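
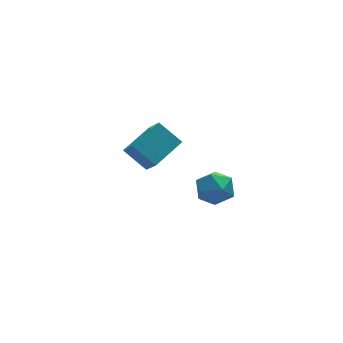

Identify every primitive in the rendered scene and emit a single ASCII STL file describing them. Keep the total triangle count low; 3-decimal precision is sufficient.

solid 
facet normal -0.835 -0.450 -0.317
outer loop
vertex 0.605 0.96 0.285
vertex -0.292 1.926 1.278
vertex 0.465 2.066 -0.917
endloop
endfacet
facet normal 0.543 -0.585 -0.602
outer loop
vertex 2.152 2.974 -0.278
vertex 0.605 0.96 0.285
vertex 0.465 2.066 -0.917
endloop
endfacet
facet normal -0.835 -0.450 -0.317
outer loop
vertex 0.465 2.066 -0.917
vertex -0.292 1.926 1.278
vertex -0.432 3.032 0.075
endloop
endfacet
facet normal -0.085 0.674 -0.734
outer loop
vertex -0.432 3.032 0.075
vertex 2.152 2.974 -0.278
vertex 0.465 2.066 -0.917
endloop
endfacet
facet normal 0.085 -0.675 0.733
outer loop
vertex 0.605 0.96 0.285
vertex 1.395 2.834 1.917
vertex -0.292 1.926 1.278
endloop
endfacet
facet normal 0.543 -0.586 -0.602
outer loop
vertex 2.292 1.868 0.925
vertex 0.605 0.96 0.285
vertex 2.152 2.974 -0.278
endloop
endfacet
facet normal 0.085 -0.674 0.733
outer loop
vertex 2.292 1.868 0.925
vertex 1.395 2.834 1.917
vertex 0.605 0.96 0.285
endloop
endfacet
facet normal -0.543 0.586 0.602
outer loop
vertex -0.292 1.926 1.278
vertex 1.395 2.834 1.917
vertex -0.432 3.032 0.075
endloop
endfacet
facet normal -0.085 0.675 -0.733
outer loop
vertex 1.255 3.94 0.715
vertex 2.152 2.974 -0.278
vertex -0.432 3.032 0.075
endloop
endfacet
facet normal -0.543 0.585 0.602
outer loop
vertex -0.432 3.032 0.075
vertex 1.395 2.834 1.917
vertex 1.255 3.94 0.715
endloop
endfacet
facet normal 0.835 0.450 0.317
outer loop
vertex 1.255 3.94 0.715
vertex 2.292 1.868 0.925
vertex 2.152 2.974 -0.278
endloop
endfacet
facet normal 0.835 0.450 0.317
outer loop
vertex 1.395 2.834 1.917
vertex 2.292 1.868 0.925
vertex 1.255 3.94 0.715
endloop
endfacet
facet normal 0.386 0.369 0.845
outer loop
vertex 2.429 -2.523 2.12
vertex 1.926 -3.275 2.678
vertex 2.906 -3.453 2.308
endloop
endfacet
facet normal 0.825 0.483 0.293
outer loop
vertex 2.429 -2.523 2.12
vertex 2.906 -3.453 2.308
vertex 2.982 -3.001 1.35
endloop
endfacet
facet normal 0.470 0.861 -0.197
outer loop
vertex 2.429 -2.523 2.12
vertex 2.982 -3.001 1.35
vertex 2.05 -2.543 1.128
endloop
endfacet
facet normal -0.188 0.981 0.052
outer loop
vertex 2.429 -2.523 2.12
vertex 2.05 -2.543 1.128
vertex 1.398 -2.712 1.948
endloop
endfacet
facet normal -0.240 0.677 0.696
outer loop
vertex 2.429 -2.523 2.12
vertex 1.398 -2.712 1.948
vertex 1.926 -3.275 2.678
endloop
endfacet
facet normal 0.989 -0.150 0.007
outer loop
vertex 2.982 -3.001 1.35
vertex 2.906 -3.453 2.308
vertex 2.822 -4.048 1.432
endloop
endfacet
facet normal 0.279 -0.335 0.900
outer loop
vertex 2.906 -3.453 2.308
vertex 1.926 -3.275 2.678
vertex 2.17 -4.217 2.252
endloop
endfacet
facet normal -0.735 0.164 0.658
outer loop
vertex 1.926 -3.275 2.678
vertex 1.398 -2.712 1.948
vertex 1.238 -3.759 2.03
endloop
endfacet
facet normal -0.651 0.655 -0.383
outer loop
vertex 1.398 -2.712 1.948
vertex 2.05 -2.543 1.128
vertex 1.314 -3.307 1.072
endloop
endfacet
facet normal 0.414 0.462 -0.784
outer loop
vertex 2.05 -2.543 1.128
vertex 2.982 -3.001 1.35
vertex 2.294 -3.485 0.702
endloop
endfacet
facet normal 0.188 -0.981 -0.052
outer loop
vertex 1.791 -4.237 1.26
vertex 2.822 -4.048 1.432
vertex 2.17 -4.217 2.252
endloop
endfacet
facet normal -0.470 -0.861 0.197
outer loop
vertex 1.791 -4.237 1.26
vertex 2.17 -4.217 2.252
vertex 1.238 -3.759 2.03
endloop
endfacet
facet normal -0.825 -0.483 -0.293
outer loop
vertex 1.791 -4.237 1.26
vertex 1.238 -3.759 2.03
vertex 1.314 -3.307 1.072
endloop
endfacet
facet normal -0.386 -0.369 -0.845
outer loop
vertex 1.791 -4.237 1.26
vertex 1.314 -3.307 1.072
vertex 2.294 -3.485 0.702
endloop
endfacet
facet normal 0.240 -0.677 -0.696
outer loop
vertex 1.791 -4.237 1.26
vertex 2.294 -3.485 0.702
vertex 2.822 -4.048 1.432
endloop
endfacet
facet normal 0.651 -0.655 0.383
outer loop
vertex 2.17 -4.217 2.252
vertex 2.822 -4.048 1.432
vertex 2.906 -3.453 2.308
endloop
endfacet
facet normal -0.414 -0.462 0.784
outer loop
vertex 1.238 -3.759 2.03
vertex 2.17 -4.217 2.252
vertex 1.926 -3.275 2.678
endloop
endfacet
facet normal -0.989 0.150 -0.007
outer loop
vertex 1.314 -3.307 1.072
vertex 1.238 -3.759 2.03
vertex 1.398 -2.712 1.948
endloop
endfacet
facet normal -0.279 0.335 -0.900
outer loop
vertex 2.294 -3.485 0.702
vertex 1.314 -3.307 1.072
vertex 2.05 -2.543 1.128
endloop
endfacet
facet normal 0.735 -0.164 -0.658
outer loop
vertex 2.822 -4.048 1.432
vertex 2.294 -3.485 0.702
vertex 2.982 -3.001 1.35
endloop
endfacet

endsolid


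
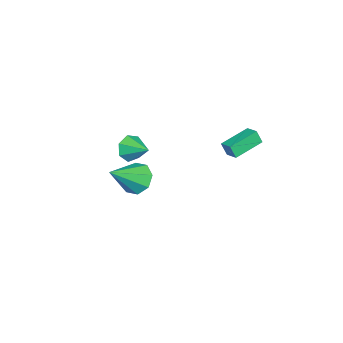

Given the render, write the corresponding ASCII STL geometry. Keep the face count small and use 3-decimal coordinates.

solid 
facet normal -0.671 0.429 -0.605
outer loop
vertex 3.205 -1.756 1.718
vertex 2.748 -1.353 2.511
vertex 3.484 -1.066 1.898
endloop
endfacet
facet normal 0.856 -0.225 -0.465
outer loop
vertex 3.205 -1.756 1.718
vertex 3.484 -1.066 1.898
vertex 4.212 -2.287 3.829
endloop
endfacet
facet normal -0.671 0.428 -0.605
outer loop
vertex 3.484 -1.066 1.898
vertex 2.748 -1.353 2.511
vertex 3.332 -0.544 2.436
endloop
endfacet
facet normal 0.919 0.378 -0.107
outer loop
vertex 3.484 -1.066 1.898
vertex 3.332 -0.544 2.436
vertex 4.212 -2.287 3.829
endloop
endfacet
facet normal -0.672 0.429 -0.604
outer loop
vertex 3.332 -0.544 2.436
vertex 2.748 -1.353 2.511
vertex 2.838 -0.496 3.019
endloop
endfacet
facet normal 0.597 0.663 0.452
outer loop
vertex 3.332 -0.544 2.436
vertex 2.838 -0.496 3.019
vertex 4.212 -2.287 3.829
endloop
endfacet
facet normal -0.672 0.429 -0.604
outer loop
vertex 2.838 -0.496 3.019
vertex 2.748 -1.353 2.511
vertex 2.292 -0.95 3.304
endloop
endfacet
facet normal 0.079 0.460 0.884
outer loop
vertex 2.838 -0.496 3.019
vertex 2.292 -0.95 3.304
vertex 4.212 -2.287 3.829
endloop
endfacet
facet normal -0.672 0.429 -0.604
outer loop
vertex 2.292 -0.95 3.304
vertex 2.748 -1.353 2.511
vertex 2.013 -1.639 3.125
endloop
endfacet
facet normal -0.332 -0.109 0.937
outer loop
vertex 2.292 -0.95 3.304
vertex 2.013 -1.639 3.125
vertex 4.212 -2.287 3.829
endloop
endfacet
facet normal -0.672 0.429 -0.604
outer loop
vertex 2.013 -1.639 3.125
vertex 2.748 -1.353 2.511
vertex 2.164 -2.161 2.586
endloop
endfacet
facet normal -0.395 -0.713 0.579
outer loop
vertex 2.013 -1.639 3.125
vertex 2.164 -2.161 2.586
vertex 4.212 -2.287 3.829
endloop
endfacet
facet normal -0.671 0.429 -0.604
outer loop
vertex 2.164 -2.161 2.586
vertex 2.748 -1.353 2.511
vertex 2.658 -2.209 2.003
endloop
endfacet
facet normal -0.073 -0.997 0.020
outer loop
vertex 2.164 -2.161 2.586
vertex 2.658 -2.209 2.003
vertex 4.212 -2.287 3.829
endloop
endfacet
facet normal -0.671 0.429 -0.605
outer loop
vertex 2.658 -2.209 2.003
vertex 2.748 -1.353 2.511
vertex 3.205 -1.756 1.718
endloop
endfacet
facet normal 0.444 -0.796 -0.412
outer loop
vertex 2.658 -2.209 2.003
vertex 3.205 -1.756 1.718
vertex 4.212 -2.287 3.829
endloop
endfacet
facet normal -0.790 0.561 0.248
outer loop
vertex -2.082 3.058 3.962
vertex -1.573 3.669 4.2
vertex -2.1 3.376 3.185
endloop
endfacet
facet normal -0.614 -0.736 -0.287
outer loop
vertex -0.687 2.371 2.74
vertex -2.082 3.058 3.962
vertex -2.1 3.376 3.185
endloop
endfacet
facet normal -0.789 0.562 0.248
outer loop
vertex -2.1 3.376 3.185
vertex -1.573 3.669 4.2
vertex -1.591 3.987 3.422
endloop
endfacet
facet normal -0.023 0.378 -0.926
outer loop
vertex -1.591 3.987 3.422
vertex -0.687 2.371 2.74
vertex -2.1 3.376 3.185
endloop
endfacet
facet normal 0.022 -0.379 0.925
outer loop
vertex -2.082 3.058 3.962
vertex -0.16 2.664 3.755
vertex -1.573 3.669 4.2
endloop
endfacet
facet normal -0.613 -0.736 -0.287
outer loop
vertex -0.669 2.053 3.518
vertex -2.082 3.058 3.962
vertex -0.687 2.371 2.74
endloop
endfacet
facet normal 0.022 -0.378 0.926
outer loop
vertex -0.669 2.053 3.518
vertex -0.16 2.664 3.755
vertex -2.082 3.058 3.962
endloop
endfacet
facet normal 0.614 0.736 0.287
outer loop
vertex -1.573 3.669 4.2
vertex -0.16 2.664 3.755
vertex -1.591 3.987 3.422
endloop
endfacet
facet normal -0.022 0.378 -0.925
outer loop
vertex -0.178 2.982 2.978
vertex -0.687 2.371 2.74
vertex -1.591 3.987 3.422
endloop
endfacet
facet normal 0.613 0.736 0.287
outer loop
vertex -1.591 3.987 3.422
vertex -0.16 2.664 3.755
vertex -0.178 2.982 2.978
endloop
endfacet
facet normal 0.790 -0.561 -0.248
outer loop
vertex -0.178 2.982 2.978
vertex -0.669 2.053 3.518
vertex -0.687 2.371 2.74
endloop
endfacet
facet normal 0.789 -0.561 -0.248
outer loop
vertex -0.16 2.664 3.755
vertex -0.669 2.053 3.518
vertex -0.178 2.982 2.978
endloop
endfacet
facet normal -0.426 -0.831 -0.357
outer loop
vertex -3.104 -3.784 -0.845
vertex -3.647 -3.819 -0.116
vertex -3.792 -3.403 -0.912
endloop
endfacet
facet normal 0.418 0.642 -0.643
outer loop
vertex -3.104 -3.784 -0.845
vertex -3.792 -3.403 -0.912
vertex -3.013 -2.581 0.416
endloop
endfacet
facet normal -0.426 -0.831 -0.357
outer loop
vertex -3.792 -3.403 -0.912
vertex -3.647 -3.819 -0.116
vertex -4.371 -3.335 -0.38
endloop
endfacet
facet normal -0.259 0.882 -0.394
outer loop
vertex -3.792 -3.403 -0.912
vertex -4.371 -3.335 -0.38
vertex -3.013 -2.581 0.416
endloop
endfacet
facet normal -0.425 -0.831 -0.358
outer loop
vertex -4.371 -3.335 -0.38
vertex -3.647 -3.819 -0.116
vertex -4.405 -3.632 0.351
endloop
endfacet
facet normal -0.587 0.759 0.281
outer loop
vertex -4.371 -3.335 -0.38
vertex -4.405 -3.632 0.351
vertex -3.013 -2.581 0.416
endloop
endfacet
facet normal -0.426 -0.831 -0.358
outer loop
vertex -4.405 -3.632 0.351
vertex -3.647 -3.819 -0.116
vertex -3.869 -4.07 0.73
endloop
endfacet
facet normal -0.318 0.367 0.874
outer loop
vertex -4.405 -3.632 0.351
vertex -3.869 -4.07 0.73
vertex -3.013 -2.581 0.416
endloop
endfacet
facet normal -0.425 -0.831 -0.358
outer loop
vertex -3.869 -4.07 0.73
vertex -3.647 -3.819 -0.116
vertex -3.165 -4.319 0.472
endloop
endfacet
facet normal 0.344 0.000 0.939
outer loop
vertex -3.869 -4.07 0.73
vertex -3.165 -4.319 0.472
vertex -3.013 -2.581 0.416
endloop
endfacet
facet normal -0.426 -0.831 -0.357
outer loop
vertex -3.165 -4.319 0.472
vertex -3.647 -3.819 -0.116
vertex -2.825 -4.192 -0.229
endloop
endfacet
facet normal 0.902 -0.065 0.426
outer loop
vertex -3.165 -4.319 0.472
vertex -2.825 -4.192 -0.229
vertex -3.013 -2.581 0.416
endloop
endfacet
facet normal -0.426 -0.831 -0.357
outer loop
vertex -2.825 -4.192 -0.229
vertex -3.647 -3.819 -0.116
vertex -3.104 -3.784 -0.845
endloop
endfacet
facet normal 0.935 0.220 -0.278
outer loop
vertex -2.825 -4.192 -0.229
vertex -3.104 -3.784 -0.845
vertex -3.013 -2.581 0.416
endloop
endfacet

endsolid


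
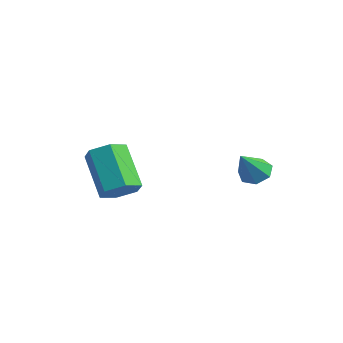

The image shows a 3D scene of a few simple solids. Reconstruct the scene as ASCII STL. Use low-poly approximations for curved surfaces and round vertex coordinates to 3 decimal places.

solid 
facet normal -0.267 0.621 -0.737
outer loop
vertex 3.624 4.571 -3.179
vertex 3.321 4.126 -3.444
vertex 3.124 4.522 -3.039
endloop
endfacet
facet normal 0.190 0.490 0.851
outer loop
vertex 3.624 4.571 -3.179
vertex 3.124 4.522 -3.039
vertex 3.679 3.294 -2.456
endloop
endfacet
facet normal -0.267 0.621 -0.737
outer loop
vertex 3.124 4.522 -3.039
vertex 3.321 4.126 -3.444
vertex 2.773 4.175 -3.204
endloop
endfacet
facet normal -0.538 0.150 0.829
outer loop
vertex 3.124 4.522 -3.039
vertex 2.773 4.175 -3.204
vertex 3.679 3.294 -2.456
endloop
endfacet
facet normal -0.267 0.621 -0.737
outer loop
vertex 2.773 4.175 -3.204
vertex 3.321 4.126 -3.444
vertex 2.835 3.791 -3.55
endloop
endfacet
facet normal -0.787 -0.478 0.390
outer loop
vertex 2.773 4.175 -3.204
vertex 2.835 3.791 -3.55
vertex 3.679 3.294 -2.456
endloop
endfacet
facet normal -0.267 0.621 -0.737
outer loop
vertex 2.835 3.791 -3.55
vertex 3.321 4.126 -3.444
vertex 3.263 3.659 -3.816
endloop
endfacet
facet normal -0.367 -0.920 -0.135
outer loop
vertex 2.835 3.791 -3.55
vertex 3.263 3.659 -3.816
vertex 3.679 3.294 -2.456
endloop
endfacet
facet normal -0.267 0.621 -0.737
outer loop
vertex 3.263 3.659 -3.816
vertex 3.321 4.126 -3.444
vertex 3.734 3.878 -3.802
endloop
endfacet
facet normal 0.403 -0.845 -0.350
outer loop
vertex 3.263 3.659 -3.816
vertex 3.734 3.878 -3.802
vertex 3.679 3.294 -2.456
endloop
endfacet
facet normal -0.266 0.621 -0.737
outer loop
vertex 3.734 3.878 -3.802
vertex 3.321 4.126 -3.444
vertex 3.895 4.284 -3.518
endloop
endfacet
facet normal 0.946 -0.309 -0.095
outer loop
vertex 3.734 3.878 -3.802
vertex 3.895 4.284 -3.518
vertex 3.679 3.294 -2.456
endloop
endfacet
facet normal -0.266 0.620 -0.738
outer loop
vertex 3.895 4.284 -3.518
vertex 3.321 4.126 -3.444
vertex 3.624 4.571 -3.179
endloop
endfacet
facet normal 0.852 0.285 0.439
outer loop
vertex 3.895 4.284 -3.518
vertex 3.624 4.571 -3.179
vertex 3.679 3.294 -2.456
endloop
endfacet
facet normal 0.666 -0.080 -0.741
outer loop
vertex 2.407 0.476 -3.574
vertex 2.033 -0.073 -3.851
vertex 1.887 0.602 -4.055
endloop
endfacet
facet normal 0.184 0.981 0.058
outer loop
vertex 2.407 0.476 -3.574
vertex 1.887 0.602 -4.055
vertex 1.202 0.622 -2.232
endloop
endfacet
facet normal 0.184 0.981 0.058
outer loop
vertex 1.202 0.622 -2.232
vertex 1.887 0.602 -4.055
vertex 0.681 0.748 -2.713
endloop
endfacet
facet normal -0.666 0.080 0.742
outer loop
vertex 1.202 0.622 -2.232
vertex 0.681 0.748 -2.713
vertex 0.827 0.073 -2.509
endloop
endfacet
facet normal 0.666 -0.080 -0.742
outer loop
vertex 1.887 0.602 -4.055
vertex 2.033 -0.073 -3.851
vertex 1.512 0.053 -4.332
endloop
endfacet
facet normal -0.534 0.642 -0.550
outer loop
vertex 1.887 0.602 -4.055
vertex 1.512 0.053 -4.332
vertex 0.681 0.748 -2.713
endloop
endfacet
facet normal -0.535 0.642 -0.550
outer loop
vertex 0.681 0.748 -2.713
vertex 1.512 0.053 -4.332
vertex 0.307 0.199 -2.99
endloop
endfacet
facet normal -0.666 0.080 0.741
outer loop
vertex 0.681 0.748 -2.713
vertex 0.307 0.199 -2.99
vertex 0.827 0.073 -2.509
endloop
endfacet
facet normal 0.666 -0.080 -0.742
outer loop
vertex 1.512 0.053 -4.332
vertex 2.033 -0.073 -3.851
vertex 1.658 -0.622 -4.128
endloop
endfacet
facet normal -0.718 -0.339 -0.608
outer loop
vertex 1.512 0.053 -4.332
vertex 1.658 -0.622 -4.128
vertex 0.307 0.199 -2.99
endloop
endfacet
facet normal -0.718 -0.339 -0.608
outer loop
vertex 0.307 0.199 -2.99
vertex 1.658 -0.622 -4.128
vertex 0.453 -0.476 -2.786
endloop
endfacet
facet normal -0.666 0.080 0.741
outer loop
vertex 0.307 0.199 -2.99
vertex 0.453 -0.476 -2.786
vertex 0.827 0.073 -2.509
endloop
endfacet
facet normal 0.666 -0.080 -0.742
outer loop
vertex 1.658 -0.622 -4.128
vertex 2.033 -0.073 -3.851
vertex 2.179 -0.748 -3.647
endloop
endfacet
facet normal -0.184 -0.981 -0.058
outer loop
vertex 1.658 -0.622 -4.128
vertex 2.179 -0.748 -3.647
vertex 0.453 -0.476 -2.786
endloop
endfacet
facet normal -0.184 -0.981 -0.058
outer loop
vertex 0.453 -0.476 -2.786
vertex 2.179 -0.748 -3.647
vertex 0.973 -0.602 -2.305
endloop
endfacet
facet normal -0.666 0.080 0.741
outer loop
vertex 0.453 -0.476 -2.786
vertex 0.973 -0.602 -2.305
vertex 0.827 0.073 -2.509
endloop
endfacet
facet normal 0.666 -0.080 -0.741
outer loop
vertex 2.179 -0.748 -3.647
vertex 2.033 -0.073 -3.851
vertex 2.553 -0.199 -3.37
endloop
endfacet
facet normal 0.534 -0.642 0.550
outer loop
vertex 2.179 -0.748 -3.647
vertex 2.553 -0.199 -3.37
vertex 0.973 -0.602 -2.305
endloop
endfacet
facet normal 0.534 -0.642 0.550
outer loop
vertex 0.973 -0.602 -2.305
vertex 2.553 -0.199 -3.37
vertex 1.348 -0.053 -2.028
endloop
endfacet
facet normal -0.666 0.080 0.742
outer loop
vertex 0.973 -0.602 -2.305
vertex 1.348 -0.053 -2.028
vertex 0.827 0.073 -2.509
endloop
endfacet
facet normal 0.666 -0.080 -0.741
outer loop
vertex 2.553 -0.199 -3.37
vertex 2.033 -0.073 -3.851
vertex 2.407 0.476 -3.574
endloop
endfacet
facet normal 0.718 0.339 0.608
outer loop
vertex 2.553 -0.199 -3.37
vertex 2.407 0.476 -3.574
vertex 1.348 -0.053 -2.028
endloop
endfacet
facet normal 0.718 0.339 0.608
outer loop
vertex 1.348 -0.053 -2.028
vertex 2.407 0.476 -3.574
vertex 1.202 0.622 -2.232
endloop
endfacet
facet normal -0.666 0.080 0.742
outer loop
vertex 1.348 -0.053 -2.028
vertex 1.202 0.622 -2.232
vertex 0.827 0.073 -2.509
endloop
endfacet

endsolid


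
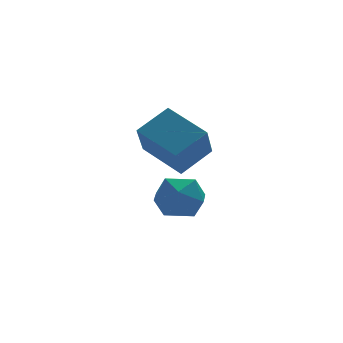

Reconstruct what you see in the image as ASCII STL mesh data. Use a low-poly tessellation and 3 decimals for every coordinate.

solid 
facet normal 0.103 0.989 -0.103
outer loop
vertex 2.175 4.538 -4.572
vertex 1.263 4.695 -3.971
vertex 2.248 4.644 -3.476
endloop
endfacet
facet normal 0.738 0.665 -0.113
outer loop
vertex 2.175 4.538 -4.572
vertex 2.248 4.644 -3.476
vertex 2.854 3.883 -3.998
endloop
endfacet
facet normal 0.735 0.193 -0.650
outer loop
vertex 2.175 4.538 -4.572
vertex 2.854 3.883 -3.998
vertex 2.242 3.463 -4.815
endloop
endfacet
facet normal 0.099 0.225 -0.969
outer loop
vertex 2.175 4.538 -4.572
vertex 2.242 3.463 -4.815
vertex 1.259 3.964 -4.799
endloop
endfacet
facet normal -0.293 0.717 -0.632
outer loop
vertex 2.175 4.538 -4.572
vertex 1.259 3.964 -4.799
vertex 1.263 4.695 -3.971
endloop
endfacet
facet normal 0.812 0.306 0.497
outer loop
vertex 2.854 3.883 -3.998
vertex 2.248 4.644 -3.476
vertex 2.361 3.636 -3.041
endloop
endfacet
facet normal -0.216 0.829 0.515
outer loop
vertex 2.248 4.644 -3.476
vertex 1.263 4.695 -3.971
vertex 1.378 4.137 -3.025
endloop
endfacet
facet normal -0.856 0.390 -0.340
outer loop
vertex 1.263 4.695 -3.971
vertex 1.259 3.964 -4.799
vertex 0.766 3.717 -3.842
endloop
endfacet
facet normal -0.222 -0.407 -0.886
outer loop
vertex 1.259 3.964 -4.799
vertex 2.242 3.463 -4.815
vertex 1.372 2.956 -4.364
endloop
endfacet
facet normal 0.808 -0.459 -0.369
outer loop
vertex 2.242 3.463 -4.815
vertex 2.854 3.883 -3.998
vertex 2.357 2.905 -3.869
endloop
endfacet
facet normal -0.099 -0.225 0.969
outer loop
vertex 1.445 3.062 -3.268
vertex 2.361 3.636 -3.041
vertex 1.378 4.137 -3.025
endloop
endfacet
facet normal -0.735 -0.193 0.650
outer loop
vertex 1.445 3.062 -3.268
vertex 1.378 4.137 -3.025
vertex 0.766 3.717 -3.842
endloop
endfacet
facet normal -0.738 -0.665 0.113
outer loop
vertex 1.445 3.062 -3.268
vertex 0.766 3.717 -3.842
vertex 1.372 2.956 -4.364
endloop
endfacet
facet normal -0.103 -0.989 0.103
outer loop
vertex 1.445 3.062 -3.268
vertex 1.372 2.956 -4.364
vertex 2.357 2.905 -3.869
endloop
endfacet
facet normal 0.293 -0.717 0.632
outer loop
vertex 1.445 3.062 -3.268
vertex 2.357 2.905 -3.869
vertex 2.361 3.636 -3.041
endloop
endfacet
facet normal 0.222 0.407 0.886
outer loop
vertex 1.378 4.137 -3.025
vertex 2.361 3.636 -3.041
vertex 2.248 4.644 -3.476
endloop
endfacet
facet normal -0.808 0.459 0.369
outer loop
vertex 0.766 3.717 -3.842
vertex 1.378 4.137 -3.025
vertex 1.263 4.695 -3.971
endloop
endfacet
facet normal -0.812 -0.306 -0.497
outer loop
vertex 1.372 2.956 -4.364
vertex 0.766 3.717 -3.842
vertex 1.259 3.964 -4.799
endloop
endfacet
facet normal 0.216 -0.829 -0.515
outer loop
vertex 2.357 2.905 -3.869
vertex 1.372 2.956 -4.364
vertex 2.242 3.463 -4.815
endloop
endfacet
facet normal 0.856 -0.390 0.340
outer loop
vertex 2.361 3.636 -3.041
vertex 2.357 2.905 -3.869
vertex 2.854 3.883 -3.998
endloop
endfacet
facet normal -0.347 -0.530 0.774
outer loop
vertex 0.896 2.689 1.089
vertex -0.401 2.4 0.31
vertex 1.684 1.109 0.361
endloop
endfacet
facet normal 0.842 0.187 0.506
outer loop
vertex 2.281 2.02 -0.97
vertex 0.896 2.689 1.089
vertex 1.684 1.109 0.361
endloop
endfacet
facet normal -0.347 -0.530 0.774
outer loop
vertex 1.684 1.109 0.361
vertex -0.401 2.4 0.31
vertex 0.388 0.82 -0.418
endloop
endfacet
facet normal 0.413 -0.827 -0.381
outer loop
vertex 0.388 0.82 -0.418
vertex 2.281 2.02 -0.97
vertex 1.684 1.109 0.361
endloop
endfacet
facet normal -0.413 0.827 0.381
outer loop
vertex 0.896 2.689 1.089
vertex 0.196 3.311 -1.021
vertex -0.401 2.4 0.31
endloop
endfacet
facet normal 0.842 0.188 0.506
outer loop
vertex 1.492 3.6 -0.242
vertex 0.896 2.689 1.089
vertex 2.281 2.02 -0.97
endloop
endfacet
facet normal -0.413 0.827 0.381
outer loop
vertex 1.492 3.6 -0.242
vertex 0.196 3.311 -1.021
vertex 0.896 2.689 1.089
endloop
endfacet
facet normal -0.842 -0.187 -0.506
outer loop
vertex -0.401 2.4 0.31
vertex 0.196 3.311 -1.021
vertex 0.388 0.82 -0.418
endloop
endfacet
facet normal 0.413 -0.827 -0.381
outer loop
vertex 0.984 1.731 -1.749
vertex 2.281 2.02 -0.97
vertex 0.388 0.82 -0.418
endloop
endfacet
facet normal -0.842 -0.187 -0.505
outer loop
vertex 0.388 0.82 -0.418
vertex 0.196 3.311 -1.021
vertex 0.984 1.731 -1.749
endloop
endfacet
facet normal 0.347 0.530 -0.774
outer loop
vertex 0.984 1.731 -1.749
vertex 1.492 3.6 -0.242
vertex 2.281 2.02 -0.97
endloop
endfacet
facet normal 0.347 0.530 -0.774
outer loop
vertex 0.196 3.311 -1.021
vertex 1.492 3.6 -0.242
vertex 0.984 1.731 -1.749
endloop
endfacet

endsolid


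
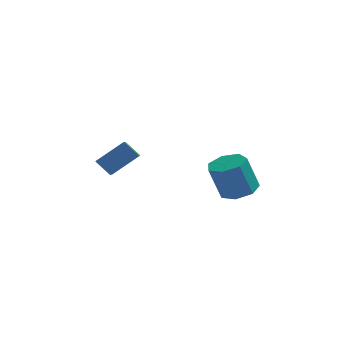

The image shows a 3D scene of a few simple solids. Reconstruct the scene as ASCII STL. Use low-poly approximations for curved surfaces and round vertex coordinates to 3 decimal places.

solid 
facet normal 0.316 0.046 -0.948
outer loop
vertex 4.641 -0.207 -1.485
vertex 4.037 -1.081 -1.729
vertex 3.757 -0.028 -1.771
endloop
endfacet
facet normal 0.165 0.981 0.103
outer loop
vertex 4.641 -0.207 -1.485
vertex 3.757 -0.028 -1.771
vertex 3.967 -0.305 0.533
endloop
endfacet
facet normal 0.164 0.981 0.103
outer loop
vertex 3.967 -0.305 0.533
vertex 3.757 -0.028 -1.771
vertex 3.084 -0.127 0.247
endloop
endfacet
facet normal -0.316 -0.046 0.948
outer loop
vertex 3.967 -0.305 0.533
vertex 3.084 -0.127 0.247
vertex 3.363 -1.179 0.289
endloop
endfacet
facet normal 0.317 0.046 -0.947
outer loop
vertex 3.757 -0.028 -1.771
vertex 4.037 -1.081 -1.729
vertex 3.084 -0.642 -2.026
endloop
endfacet
facet normal -0.628 0.759 -0.172
outer loop
vertex 3.757 -0.028 -1.771
vertex 3.084 -0.642 -2.026
vertex 3.084 -0.127 0.247
endloop
endfacet
facet normal -0.627 0.760 -0.172
outer loop
vertex 3.084 -0.127 0.247
vertex 3.084 -0.642 -2.026
vertex 2.411 -0.74 -0.007
endloop
endfacet
facet normal -0.316 -0.046 0.948
outer loop
vertex 3.084 -0.127 0.247
vertex 2.411 -0.74 -0.007
vertex 3.363 -1.179 0.289
endloop
endfacet
facet normal 0.316 0.046 -0.948
outer loop
vertex 3.084 -0.642 -2.026
vertex 4.037 -1.081 -1.729
vertex 3.128 -1.586 -2.057
endloop
endfacet
facet normal -0.948 -0.034 -0.318
outer loop
vertex 3.084 -0.642 -2.026
vertex 3.128 -1.586 -2.057
vertex 2.411 -0.74 -0.007
endloop
endfacet
facet normal -0.948 -0.033 -0.318
outer loop
vertex 2.411 -0.74 -0.007
vertex 3.128 -1.586 -2.057
vertex 2.455 -1.685 -0.039
endloop
endfacet
facet normal -0.316 -0.047 0.948
outer loop
vertex 2.411 -0.74 -0.007
vertex 2.455 -1.685 -0.039
vertex 3.363 -1.179 0.289
endloop
endfacet
facet normal 0.316 0.046 -0.948
outer loop
vertex 3.128 -1.586 -2.057
vertex 4.037 -1.081 -1.729
vertex 3.857 -2.15 -1.841
endloop
endfacet
facet normal -0.554 -0.802 -0.224
outer loop
vertex 3.128 -1.586 -2.057
vertex 3.857 -2.15 -1.841
vertex 2.455 -1.685 -0.039
endloop
endfacet
facet normal -0.554 -0.802 -0.224
outer loop
vertex 2.455 -1.685 -0.039
vertex 3.857 -2.15 -1.841
vertex 3.183 -2.248 0.177
endloop
endfacet
facet normal -0.317 -0.046 0.947
outer loop
vertex 2.455 -1.685 -0.039
vertex 3.183 -2.248 0.177
vertex 3.363 -1.179 0.289
endloop
endfacet
facet normal 0.316 0.046 -0.948
outer loop
vertex 3.857 -2.15 -1.841
vertex 4.037 -1.081 -1.729
vertex 4.721 -1.908 -1.541
endloop
endfacet
facet normal 0.257 -0.966 0.039
outer loop
vertex 3.857 -2.15 -1.841
vertex 4.721 -1.908 -1.541
vertex 3.183 -2.248 0.177
endloop
endfacet
facet normal 0.256 -0.966 0.038
outer loop
vertex 3.183 -2.248 0.177
vertex 4.721 -1.908 -1.541
vertex 4.047 -2.007 0.477
endloop
endfacet
facet normal -0.316 -0.046 0.948
outer loop
vertex 3.183 -2.248 0.177
vertex 4.047 -2.007 0.477
vertex 3.363 -1.179 0.289
endloop
endfacet
facet normal 0.316 0.046 -0.948
outer loop
vertex 4.721 -1.908 -1.541
vertex 4.037 -1.081 -1.729
vertex 5.07 -1.044 -1.383
endloop
endfacet
facet normal 0.874 -0.403 0.272
outer loop
vertex 4.721 -1.908 -1.541
vertex 5.07 -1.044 -1.383
vertex 4.047 -2.007 0.477
endloop
endfacet
facet normal 0.874 -0.403 0.272
outer loop
vertex 4.047 -2.007 0.477
vertex 5.07 -1.044 -1.383
vertex 4.396 -1.142 0.636
endloop
endfacet
facet normal -0.317 -0.046 0.947
outer loop
vertex 4.047 -2.007 0.477
vertex 4.396 -1.142 0.636
vertex 3.363 -1.179 0.289
endloop
endfacet
facet normal 0.316 0.046 -0.948
outer loop
vertex 5.07 -1.044 -1.383
vertex 4.037 -1.081 -1.729
vertex 4.641 -0.207 -1.485
endloop
endfacet
facet normal 0.833 0.464 0.301
outer loop
vertex 5.07 -1.044 -1.383
vertex 4.641 -0.207 -1.485
vertex 4.396 -1.142 0.636
endloop
endfacet
facet normal 0.833 0.464 0.301
outer loop
vertex 4.396 -1.142 0.636
vertex 4.641 -0.207 -1.485
vertex 3.967 -0.305 0.533
endloop
endfacet
facet normal -0.317 -0.046 0.947
outer loop
vertex 4.396 -1.142 0.636
vertex 3.967 -0.305 0.533
vertex 3.363 -1.179 0.289
endloop
endfacet
facet normal -0.673 0.326 0.665
outer loop
vertex -2.26 3.142 -0.443
vertex -2.279 4.499 -1.127
vertex -3.755 2.515 -1.649
endloop
endfacet
facet normal 0.012 -0.893 0.450
outer loop
vertex -2.941 2.121 -2.453
vertex -2.26 3.142 -0.443
vertex -3.755 2.515 -1.649
endloop
endfacet
facet normal -0.673 0.326 0.665
outer loop
vertex -3.755 2.515 -1.649
vertex -2.279 4.499 -1.127
vertex -3.773 3.872 -2.332
endloop
endfacet
facet normal -0.740 -0.310 -0.597
outer loop
vertex -3.773 3.872 -2.332
vertex -2.941 2.121 -2.453
vertex -3.755 2.515 -1.649
endloop
endfacet
facet normal 0.740 0.311 0.597
outer loop
vertex -2.26 3.142 -0.443
vertex -1.465 4.105 -1.931
vertex -2.279 4.499 -1.127
endloop
endfacet
facet normal 0.012 -0.893 0.450
outer loop
vertex -1.447 2.748 -1.248
vertex -2.26 3.142 -0.443
vertex -2.941 2.121 -2.453
endloop
endfacet
facet normal 0.741 0.310 0.596
outer loop
vertex -1.447 2.748 -1.248
vertex -1.465 4.105 -1.931
vertex -2.26 3.142 -0.443
endloop
endfacet
facet normal -0.012 0.893 -0.450
outer loop
vertex -2.279 4.499 -1.127
vertex -1.465 4.105 -1.931
vertex -3.773 3.872 -2.332
endloop
endfacet
facet normal -0.741 -0.311 -0.596
outer loop
vertex -2.96 3.478 -3.137
vertex -2.941 2.121 -2.453
vertex -3.773 3.872 -2.332
endloop
endfacet
facet normal -0.012 0.893 -0.449
outer loop
vertex -3.773 3.872 -2.332
vertex -1.465 4.105 -1.931
vertex -2.96 3.478 -3.137
endloop
endfacet
facet normal 0.673 -0.326 -0.665
outer loop
vertex -2.96 3.478 -3.137
vertex -1.447 2.748 -1.248
vertex -2.941 2.121 -2.453
endloop
endfacet
facet normal 0.673 -0.326 -0.665
outer loop
vertex -1.465 4.105 -1.931
vertex -1.447 2.748 -1.248
vertex -2.96 3.478 -3.137
endloop
endfacet

endsolid


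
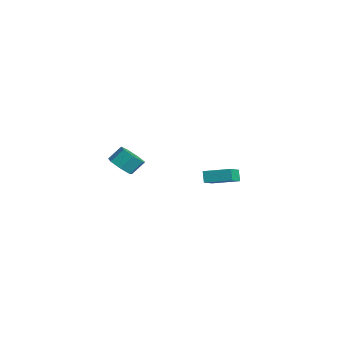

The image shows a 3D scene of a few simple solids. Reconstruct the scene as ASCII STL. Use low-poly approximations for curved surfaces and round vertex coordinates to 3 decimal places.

solid 
facet normal -0.031 -0.683 -0.730
outer loop
vertex 2.713 -3.91 1.811
vertex 1.902 -4.192 2.11
vertex 2.087 -3.546 1.497
endloop
endfacet
facet normal 0.608 0.566 -0.556
outer loop
vertex 2.713 -3.91 1.811
vertex 2.087 -3.546 1.497
vertex 2.75 -3.125 2.651
endloop
endfacet
facet normal 0.608 0.567 -0.556
outer loop
vertex 2.75 -3.125 2.651
vertex 2.087 -3.546 1.497
vertex 2.123 -2.761 2.337
endloop
endfacet
facet normal 0.031 0.683 0.730
outer loop
vertex 2.75 -3.125 2.651
vertex 2.123 -2.761 2.337
vertex 1.938 -3.408 2.95
endloop
endfacet
facet normal -0.032 -0.683 -0.730
outer loop
vertex 2.087 -3.546 1.497
vertex 1.902 -4.192 2.11
vertex 1.321 -3.668 1.645
endloop
endfacet
facet normal -0.241 0.714 -0.657
outer loop
vertex 2.087 -3.546 1.497
vertex 1.321 -3.668 1.645
vertex 2.123 -2.761 2.337
endloop
endfacet
facet normal -0.241 0.714 -0.657
outer loop
vertex 2.123 -2.761 2.337
vertex 1.321 -3.668 1.645
vertex 1.357 -2.883 2.485
endloop
endfacet
facet normal 0.032 0.683 0.730
outer loop
vertex 2.123 -2.761 2.337
vertex 1.357 -2.883 2.485
vertex 1.938 -3.408 2.95
endloop
endfacet
facet normal -0.031 -0.682 -0.730
outer loop
vertex 1.321 -3.668 1.645
vertex 1.902 -4.192 2.11
vertex 0.992 -4.186 2.143
endloop
endfacet
facet normal -0.909 0.324 -0.264
outer loop
vertex 1.321 -3.668 1.645
vertex 0.992 -4.186 2.143
vertex 1.357 -2.883 2.485
endloop
endfacet
facet normal -0.909 0.324 -0.262
outer loop
vertex 1.357 -2.883 2.485
vertex 0.992 -4.186 2.143
vertex 1.029 -3.401 2.983
endloop
endfacet
facet normal 0.032 0.682 0.730
outer loop
vertex 1.357 -2.883 2.485
vertex 1.029 -3.401 2.983
vertex 1.938 -3.408 2.95
endloop
endfacet
facet normal -0.031 -0.683 -0.730
outer loop
vertex 0.992 -4.186 2.143
vertex 1.902 -4.192 2.11
vertex 1.349 -4.708 2.616
endloop
endfacet
facet normal -0.891 -0.311 0.330
outer loop
vertex 0.992 -4.186 2.143
vertex 1.349 -4.708 2.616
vertex 1.029 -3.401 2.983
endloop
endfacet
facet normal -0.892 -0.311 0.329
outer loop
vertex 1.029 -3.401 2.983
vertex 1.349 -4.708 2.616
vertex 1.385 -3.923 3.456
endloop
endfacet
facet normal 0.032 0.683 0.730
outer loop
vertex 1.029 -3.401 2.983
vertex 1.385 -3.923 3.456
vertex 1.938 -3.408 2.95
endloop
endfacet
facet normal -0.031 -0.682 -0.730
outer loop
vertex 1.349 -4.708 2.616
vertex 1.902 -4.192 2.11
vertex 2.121 -4.842 2.708
endloop
endfacet
facet normal -0.204 -0.711 0.673
outer loop
vertex 1.349 -4.708 2.616
vertex 2.121 -4.842 2.708
vertex 1.385 -3.923 3.456
endloop
endfacet
facet normal -0.203 -0.711 0.673
outer loop
vertex 1.385 -3.923 3.456
vertex 2.121 -4.842 2.708
vertex 2.158 -4.057 3.548
endloop
endfacet
facet normal 0.032 0.683 0.730
outer loop
vertex 1.385 -3.923 3.456
vertex 2.158 -4.057 3.548
vertex 1.938 -3.408 2.95
endloop
endfacet
facet normal -0.032 -0.682 -0.730
outer loop
vertex 2.121 -4.842 2.708
vertex 1.902 -4.192 2.11
vertex 2.729 -4.487 2.35
endloop
endfacet
facet normal 0.638 -0.577 0.511
outer loop
vertex 2.121 -4.842 2.708
vertex 2.729 -4.487 2.35
vertex 2.158 -4.057 3.548
endloop
endfacet
facet normal 0.639 -0.575 0.511
outer loop
vertex 2.158 -4.057 3.548
vertex 2.729 -4.487 2.35
vertex 2.765 -3.702 3.189
endloop
endfacet
facet normal 0.032 0.683 0.730
outer loop
vertex 2.158 -4.057 3.548
vertex 2.765 -3.702 3.189
vertex 1.938 -3.408 2.95
endloop
endfacet
facet normal -0.032 -0.683 -0.730
outer loop
vertex 2.729 -4.487 2.35
vertex 1.902 -4.192 2.11
vertex 2.713 -3.91 1.811
endloop
endfacet
facet normal 0.999 -0.007 -0.037
outer loop
vertex 2.729 -4.487 2.35
vertex 2.713 -3.91 1.811
vertex 2.765 -3.702 3.189
endloop
endfacet
facet normal 0.999 -0.008 -0.036
outer loop
vertex 2.765 -3.702 3.189
vertex 2.713 -3.91 1.811
vertex 2.75 -3.125 2.651
endloop
endfacet
facet normal 0.031 0.682 0.731
outer loop
vertex 2.765 -3.702 3.189
vertex 2.75 -3.125 2.651
vertex 1.938 -3.408 2.95
endloop
endfacet
facet normal -0.573 -0.792 -0.211
outer loop
vertex -2.145 2.629 -1.013
vertex -3.328 3.679 -1.738
vertex -1.738 2.544 -1.801
endloop
endfacet
facet normal 0.680 -0.604 0.416
outer loop
vertex -0.712 3.961 -1.422
vertex -2.145 2.629 -1.013
vertex -1.738 2.544 -1.801
endloop
endfacet
facet normal -0.573 -0.792 -0.211
outer loop
vertex -1.738 2.544 -1.801
vertex -3.328 3.679 -1.738
vertex -2.921 3.594 -2.525
endloop
endfacet
facet normal 0.457 -0.095 -0.884
outer loop
vertex -2.921 3.594 -2.525
vertex -0.712 3.961 -1.422
vertex -1.738 2.544 -1.801
endloop
endfacet
facet normal -0.458 0.095 0.884
outer loop
vertex -2.145 2.629 -1.013
vertex -2.302 5.096 -1.359
vertex -3.328 3.679 -1.738
endloop
endfacet
facet normal 0.680 -0.603 0.417
outer loop
vertex -1.119 4.046 -0.635
vertex -2.145 2.629 -1.013
vertex -0.712 3.961 -1.422
endloop
endfacet
facet normal -0.457 0.095 0.884
outer loop
vertex -1.119 4.046 -0.635
vertex -2.302 5.096 -1.359
vertex -2.145 2.629 -1.013
endloop
endfacet
facet normal -0.680 0.604 -0.417
outer loop
vertex -3.328 3.679 -1.738
vertex -2.302 5.096 -1.359
vertex -2.921 3.594 -2.525
endloop
endfacet
facet normal 0.457 -0.095 -0.884
outer loop
vertex -1.895 5.011 -2.147
vertex -0.712 3.961 -1.422
vertex -2.921 3.594 -2.525
endloop
endfacet
facet normal -0.680 0.603 -0.416
outer loop
vertex -2.921 3.594 -2.525
vertex -2.302 5.096 -1.359
vertex -1.895 5.011 -2.147
endloop
endfacet
facet normal 0.573 0.792 0.211
outer loop
vertex -1.895 5.011 -2.147
vertex -1.119 4.046 -0.635
vertex -0.712 3.961 -1.422
endloop
endfacet
facet normal 0.574 0.792 0.211
outer loop
vertex -2.302 5.096 -1.359
vertex -1.119 4.046 -0.635
vertex -1.895 5.011 -2.147
endloop
endfacet

endsolid


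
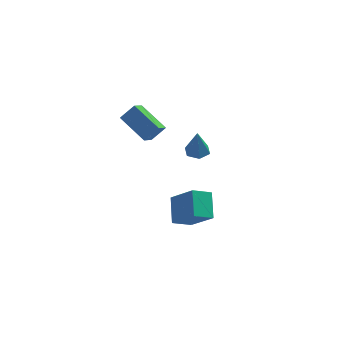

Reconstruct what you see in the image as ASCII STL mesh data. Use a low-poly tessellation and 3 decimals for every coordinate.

solid 
facet normal 0.005 -0.005 -1.000
outer loop
vertex 1.07 4.02 -3.123
vertex 0.346 3.635 -3.125
vertex 0.374 4.454 -3.129
endloop
endfacet
facet normal 0.489 0.789 0.371
outer loop
vertex 1.07 4.02 -3.123
vertex 0.374 4.454 -3.129
vertex 0.334 3.645 -1.355
endloop
endfacet
facet normal 0.007 -0.005 -1.000
outer loop
vertex 0.374 4.454 -3.129
vertex 0.346 3.635 -3.125
vertex -0.35 4.069 -3.132
endloop
endfacet
facet normal -0.438 0.821 0.365
outer loop
vertex 0.374 4.454 -3.129
vertex -0.35 4.069 -3.132
vertex 0.334 3.645 -1.355
endloop
endfacet
facet normal 0.006 -0.006 -1.000
outer loop
vertex -0.35 4.069 -3.132
vertex 0.346 3.635 -3.125
vertex -0.378 3.25 -3.127
endloop
endfacet
facet normal -0.930 0.034 0.366
outer loop
vertex -0.35 4.069 -3.132
vertex -0.378 3.25 -3.127
vertex 0.334 3.645 -1.355
endloop
endfacet
facet normal 0.005 -0.005 -1.000
outer loop
vertex -0.378 3.25 -3.127
vertex 0.346 3.635 -3.125
vertex 0.317 2.816 -3.121
endloop
endfacet
facet normal -0.494 -0.785 0.373
outer loop
vertex -0.378 3.25 -3.127
vertex 0.317 2.816 -3.121
vertex 0.334 3.645 -1.355
endloop
endfacet
facet normal 0.007 -0.005 -1.000
outer loop
vertex 0.317 2.816 -3.121
vertex 0.346 3.635 -3.125
vertex 1.041 3.201 -3.118
endloop
endfacet
facet normal 0.433 -0.817 0.380
outer loop
vertex 0.317 2.816 -3.121
vertex 1.041 3.201 -3.118
vertex 0.334 3.645 -1.355
endloop
endfacet
facet normal 0.006 -0.006 -1.000
outer loop
vertex 1.041 3.201 -3.118
vertex 0.346 3.635 -3.125
vertex 1.07 4.02 -3.123
endloop
endfacet
facet normal 0.925 -0.030 0.379
outer loop
vertex 1.041 3.201 -3.118
vertex 1.07 4.02 -3.123
vertex 0.334 3.645 -1.355
endloop
endfacet
facet normal -0.545 0.735 0.403
outer loop
vertex -4.483 2.953 1.619
vertex -3.576 3.188 2.416
vertex -3.892 3.915 0.663
endloop
endfacet
facet normal -0.737 -0.191 -0.648
outer loop
vertex -2.704 2.312 -0.216
vertex -4.483 2.953 1.619
vertex -3.892 3.915 0.663
endloop
endfacet
facet normal -0.545 0.735 0.403
outer loop
vertex -3.892 3.915 0.663
vertex -3.576 3.188 2.416
vertex -2.985 4.15 1.46
endloop
endfacet
facet normal 0.399 0.650 -0.646
outer loop
vertex -2.985 4.15 1.46
vertex -2.704 2.312 -0.216
vertex -3.892 3.915 0.663
endloop
endfacet
facet normal -0.399 -0.650 0.646
outer loop
vertex -4.483 2.953 1.619
vertex -2.388 1.585 1.537
vertex -3.576 3.188 2.416
endloop
endfacet
facet normal -0.737 -0.191 -0.648
outer loop
vertex -3.295 1.35 0.74
vertex -4.483 2.953 1.619
vertex -2.704 2.312 -0.216
endloop
endfacet
facet normal -0.399 -0.650 0.646
outer loop
vertex -3.295 1.35 0.74
vertex -2.388 1.585 1.537
vertex -4.483 2.953 1.619
endloop
endfacet
facet normal 0.737 0.191 0.648
outer loop
vertex -3.576 3.188 2.416
vertex -2.388 1.585 1.537
vertex -2.985 4.15 1.46
endloop
endfacet
facet normal 0.399 0.650 -0.646
outer loop
vertex -1.797 2.547 0.581
vertex -2.704 2.312 -0.216
vertex -2.985 4.15 1.46
endloop
endfacet
facet normal 0.737 0.191 0.648
outer loop
vertex -2.985 4.15 1.46
vertex -2.388 1.585 1.537
vertex -1.797 2.547 0.581
endloop
endfacet
facet normal 0.545 -0.735 -0.403
outer loop
vertex -1.797 2.547 0.581
vertex -3.295 1.35 0.74
vertex -2.704 2.312 -0.216
endloop
endfacet
facet normal 0.545 -0.735 -0.403
outer loop
vertex -2.388 1.585 1.537
vertex -3.295 1.35 0.74
vertex -1.797 2.547 0.581
endloop
endfacet
facet normal -0.495 0.480 -0.724
outer loop
vertex -2.436 -2.82 -0.837
vertex -1.272 -2.592 -1.482
vertex -2.623 -4.326 -1.708
endloop
endfacet
facet normal -0.862 -0.169 0.478
outer loop
vertex -1.548 -5.368 -0.138
vertex -2.436 -2.82 -0.837
vertex -2.623 -4.326 -1.708
endloop
endfacet
facet normal -0.496 0.480 -0.724
outer loop
vertex -2.623 -4.326 -1.708
vertex -1.272 -2.592 -1.482
vertex -1.46 -4.098 -2.353
endloop
endfacet
facet normal -0.107 -0.861 -0.498
outer loop
vertex -1.46 -4.098 -2.353
vertex -1.548 -5.368 -0.138
vertex -2.623 -4.326 -1.708
endloop
endfacet
facet normal 0.107 0.861 0.498
outer loop
vertex -2.436 -2.82 -0.837
vertex -0.197 -3.634 0.088
vertex -1.272 -2.592 -1.482
endloop
endfacet
facet normal -0.862 -0.169 0.478
outer loop
vertex -1.36 -3.862 0.733
vertex -2.436 -2.82 -0.837
vertex -1.548 -5.368 -0.138
endloop
endfacet
facet normal 0.107 0.861 0.498
outer loop
vertex -1.36 -3.862 0.733
vertex -0.197 -3.634 0.088
vertex -2.436 -2.82 -0.837
endloop
endfacet
facet normal 0.862 0.169 -0.478
outer loop
vertex -1.272 -2.592 -1.482
vertex -0.197 -3.634 0.088
vertex -1.46 -4.098 -2.353
endloop
endfacet
facet normal -0.107 -0.861 -0.498
outer loop
vertex -0.384 -5.14 -0.783
vertex -1.548 -5.368 -0.138
vertex -1.46 -4.098 -2.353
endloop
endfacet
facet normal 0.862 0.170 -0.478
outer loop
vertex -1.46 -4.098 -2.353
vertex -0.197 -3.634 0.088
vertex -0.384 -5.14 -0.783
endloop
endfacet
facet normal 0.495 -0.480 0.724
outer loop
vertex -0.384 -5.14 -0.783
vertex -1.36 -3.862 0.733
vertex -1.548 -5.368 -0.138
endloop
endfacet
facet normal 0.496 -0.480 0.724
outer loop
vertex -0.197 -3.634 0.088
vertex -1.36 -3.862 0.733
vertex -0.384 -5.14 -0.783
endloop
endfacet

endsolid


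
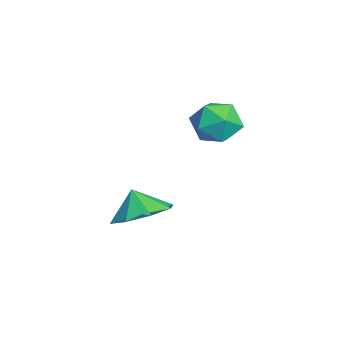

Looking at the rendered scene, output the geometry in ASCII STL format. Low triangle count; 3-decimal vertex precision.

solid 
facet normal -0.990 0.136 -0.036
outer loop
vertex 0.849 2.835 3.381
vertex 0.75 2.014 2.992
vertex 0.728 2.094 3.903
endloop
endfacet
facet normal -0.706 0.481 0.520
outer loop
vertex 0.849 2.835 3.381
vertex 0.728 2.094 3.903
vertex 1.34 2.729 4.146
endloop
endfacet
facet normal -0.218 0.938 0.270
outer loop
vertex 0.849 2.835 3.381
vertex 1.34 2.729 4.146
vertex 1.74 3.041 3.385
endloop
endfacet
facet normal -0.200 0.875 -0.440
outer loop
vertex 0.849 2.835 3.381
vertex 1.74 3.041 3.385
vertex 1.375 2.599 2.672
endloop
endfacet
facet normal -0.678 0.380 -0.629
outer loop
vertex 0.849 2.835 3.381
vertex 1.375 2.599 2.672
vertex 0.75 2.014 2.992
endloop
endfacet
facet normal -0.369 0.001 0.929
outer loop
vertex 1.34 2.729 4.146
vertex 0.728 2.094 3.903
vertex 1.545 1.841 4.228
endloop
endfacet
facet normal -0.831 -0.556 0.029
outer loop
vertex 0.728 2.094 3.903
vertex 0.75 2.014 2.992
vertex 1.18 1.399 3.515
endloop
endfacet
facet normal -0.326 -0.161 -0.932
outer loop
vertex 0.75 2.014 2.992
vertex 1.375 2.599 2.672
vertex 1.58 1.711 2.754
endloop
endfacet
facet normal 0.447 0.640 -0.625
outer loop
vertex 1.375 2.599 2.672
vertex 1.74 3.041 3.385
vertex 2.192 2.346 2.997
endloop
endfacet
facet normal 0.421 0.740 0.525
outer loop
vertex 1.74 3.041 3.385
vertex 1.34 2.729 4.146
vertex 2.17 2.426 3.908
endloop
endfacet
facet normal 0.200 -0.875 0.440
outer loop
vertex 2.071 1.605 3.519
vertex 1.545 1.841 4.228
vertex 1.18 1.399 3.515
endloop
endfacet
facet normal 0.218 -0.938 -0.270
outer loop
vertex 2.071 1.605 3.519
vertex 1.18 1.399 3.515
vertex 1.58 1.711 2.754
endloop
endfacet
facet normal 0.706 -0.481 -0.520
outer loop
vertex 2.071 1.605 3.519
vertex 1.58 1.711 2.754
vertex 2.192 2.346 2.997
endloop
endfacet
facet normal 0.990 -0.136 0.036
outer loop
vertex 2.071 1.605 3.519
vertex 2.192 2.346 2.997
vertex 2.17 2.426 3.908
endloop
endfacet
facet normal 0.678 -0.380 0.629
outer loop
vertex 2.071 1.605 3.519
vertex 2.17 2.426 3.908
vertex 1.545 1.841 4.228
endloop
endfacet
facet normal -0.447 -0.640 0.625
outer loop
vertex 1.18 1.399 3.515
vertex 1.545 1.841 4.228
vertex 0.728 2.094 3.903
endloop
endfacet
facet normal -0.421 -0.740 -0.525
outer loop
vertex 1.58 1.711 2.754
vertex 1.18 1.399 3.515
vertex 0.75 2.014 2.992
endloop
endfacet
facet normal 0.369 -0.001 -0.929
outer loop
vertex 2.192 2.346 2.997
vertex 1.58 1.711 2.754
vertex 1.375 2.599 2.672
endloop
endfacet
facet normal 0.831 0.556 -0.029
outer loop
vertex 2.17 2.426 3.908
vertex 2.192 2.346 2.997
vertex 1.74 3.041 3.385
endloop
endfacet
facet normal 0.326 0.161 0.932
outer loop
vertex 1.545 1.841 4.228
vertex 2.17 2.426 3.908
vertex 1.34 2.729 4.146
endloop
endfacet
facet normal 0.407 0.288 -0.867
outer loop
vertex 2.656 0.141 0.09
vertex 1.737 -0.103 -0.422
vertex 2.133 0.78 0.057
endloop
endfacet
facet normal 0.187 0.202 0.961
outer loop
vertex 2.656 0.141 0.09
vertex 2.133 0.78 0.057
vertex 1.323 -0.397 0.462
endloop
endfacet
facet normal 0.407 0.288 -0.867
outer loop
vertex 2.133 0.78 0.057
vertex 1.737 -0.103 -0.422
vertex 1.378 0.902 -0.257
endloop
endfacet
facet normal -0.271 0.475 0.837
outer loop
vertex 2.133 0.78 0.057
vertex 1.378 0.902 -0.257
vertex 1.323 -0.397 0.462
endloop
endfacet
facet normal 0.406 0.287 -0.867
outer loop
vertex 1.378 0.902 -0.257
vertex 1.737 -0.103 -0.422
vertex 0.833 0.435 -0.667
endloop
endfacet
facet normal -0.736 0.351 0.578
outer loop
vertex 1.378 0.902 -0.257
vertex 0.833 0.435 -0.667
vertex 1.323 -0.397 0.462
endloop
endfacet
facet normal 0.407 0.288 -0.867
outer loop
vertex 0.833 0.435 -0.667
vertex 1.737 -0.103 -0.422
vertex 0.818 -0.347 -0.934
endloop
endfacet
facet normal -0.937 -0.097 0.336
outer loop
vertex 0.833 0.435 -0.667
vertex 0.818 -0.347 -0.934
vertex 1.323 -0.397 0.462
endloop
endfacet
facet normal 0.406 0.288 -0.867
outer loop
vertex 0.818 -0.347 -0.934
vertex 1.737 -0.103 -0.422
vertex 1.342 -0.986 -0.901
endloop
endfacet
facet normal -0.755 -0.606 0.251
outer loop
vertex 0.818 -0.347 -0.934
vertex 1.342 -0.986 -0.901
vertex 1.323 -0.397 0.462
endloop
endfacet
facet normal 0.406 0.289 -0.867
outer loop
vertex 1.342 -0.986 -0.901
vertex 1.737 -0.103 -0.422
vertex 2.097 -1.108 -0.588
endloop
endfacet
facet normal -0.297 -0.878 0.375
outer loop
vertex 1.342 -0.986 -0.901
vertex 2.097 -1.108 -0.588
vertex 1.323 -0.397 0.462
endloop
endfacet
facet normal 0.407 0.289 -0.867
outer loop
vertex 2.097 -1.108 -0.588
vertex 1.737 -0.103 -0.422
vertex 2.641 -0.641 -0.177
endloop
endfacet
facet normal 0.168 -0.754 0.635
outer loop
vertex 2.097 -1.108 -0.588
vertex 2.641 -0.641 -0.177
vertex 1.323 -0.397 0.462
endloop
endfacet
facet normal 0.407 0.288 -0.867
outer loop
vertex 2.641 -0.641 -0.177
vertex 1.737 -0.103 -0.422
vertex 2.656 0.141 0.09
endloop
endfacet
facet normal 0.369 -0.307 0.878
outer loop
vertex 2.641 -0.641 -0.177
vertex 2.656 0.141 0.09
vertex 1.323 -0.397 0.462
endloop
endfacet

endsolid


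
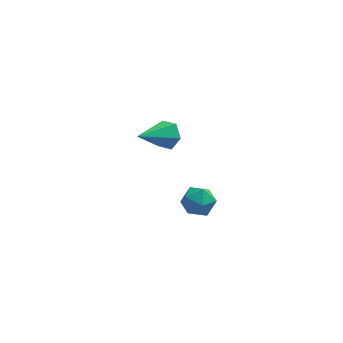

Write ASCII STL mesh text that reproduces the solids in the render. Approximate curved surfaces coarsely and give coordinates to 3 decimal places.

solid 
facet normal -0.679 0.731 -0.060
outer loop
vertex -0.412 -1.198 1.609
vertex -0.951 -1.684 1.785
vertex -0.595 -1.309 2.324
endloop
endfacet
facet normal -0.044 0.989 0.142
outer loop
vertex -0.412 -1.198 1.609
vertex -0.595 -1.309 2.324
vertex 0.122 -1.249 2.128
endloop
endfacet
facet normal 0.432 0.825 -0.363
outer loop
vertex -0.412 -1.198 1.609
vertex 0.122 -1.249 2.128
vertex 0.21 -1.586 1.467
endloop
endfacet
facet normal 0.090 0.467 -0.880
outer loop
vertex -0.412 -1.198 1.609
vertex 0.21 -1.586 1.467
vertex -0.454 -1.855 1.256
endloop
endfacet
facet normal -0.595 0.410 -0.691
outer loop
vertex -0.412 -1.198 1.609
vertex -0.454 -1.855 1.256
vertex -0.951 -1.684 1.785
endloop
endfacet
facet normal 0.148 0.654 0.742
outer loop
vertex 0.122 -1.249 2.128
vertex -0.595 -1.309 2.324
vertex -0.086 -1.765 2.624
endloop
endfacet
facet normal -0.878 0.239 0.414
outer loop
vertex -0.595 -1.309 2.324
vertex -0.951 -1.684 1.785
vertex -0.75 -2.034 2.413
endloop
endfacet
facet normal -0.743 -0.283 -0.606
outer loop
vertex -0.951 -1.684 1.785
vertex -0.454 -1.855 1.256
vertex -0.662 -2.371 1.752
endloop
endfacet
facet normal 0.366 -0.190 -0.911
outer loop
vertex -0.454 -1.855 1.256
vertex 0.21 -1.586 1.467
vertex 0.055 -2.311 1.556
endloop
endfacet
facet normal 0.918 0.390 -0.077
outer loop
vertex 0.21 -1.586 1.467
vertex 0.122 -1.249 2.128
vertex 0.411 -1.936 2.095
endloop
endfacet
facet normal -0.090 -0.467 0.880
outer loop
vertex -0.128 -2.422 2.271
vertex -0.086 -1.765 2.624
vertex -0.75 -2.034 2.413
endloop
endfacet
facet normal -0.432 -0.825 0.363
outer loop
vertex -0.128 -2.422 2.271
vertex -0.75 -2.034 2.413
vertex -0.662 -2.371 1.752
endloop
endfacet
facet normal 0.044 -0.989 -0.142
outer loop
vertex -0.128 -2.422 2.271
vertex -0.662 -2.371 1.752
vertex 0.055 -2.311 1.556
endloop
endfacet
facet normal 0.679 -0.731 0.060
outer loop
vertex -0.128 -2.422 2.271
vertex 0.055 -2.311 1.556
vertex 0.411 -1.936 2.095
endloop
endfacet
facet normal 0.595 -0.410 0.691
outer loop
vertex -0.128 -2.422 2.271
vertex 0.411 -1.936 2.095
vertex -0.086 -1.765 2.624
endloop
endfacet
facet normal -0.366 0.190 0.911
outer loop
vertex -0.75 -2.034 2.413
vertex -0.086 -1.765 2.624
vertex -0.595 -1.309 2.324
endloop
endfacet
facet normal -0.918 -0.390 0.077
outer loop
vertex -0.662 -2.371 1.752
vertex -0.75 -2.034 2.413
vertex -0.951 -1.684 1.785
endloop
endfacet
facet normal -0.148 -0.654 -0.742
outer loop
vertex 0.055 -2.311 1.556
vertex -0.662 -2.371 1.752
vertex -0.454 -1.855 1.256
endloop
endfacet
facet normal 0.878 -0.239 -0.414
outer loop
vertex 0.411 -1.936 2.095
vertex 0.055 -2.311 1.556
vertex 0.21 -1.586 1.467
endloop
endfacet
facet normal 0.743 0.283 0.606
outer loop
vertex -0.086 -1.765 2.624
vertex 0.411 -1.936 2.095
vertex 0.122 -1.249 2.128
endloop
endfacet
facet normal 0.642 0.599 -0.479
outer loop
vertex -1.202 3.651 1.722
vertex -1.56 3.543 1.107
vertex -1.745 4.087 1.54
endloop
endfacet
facet normal -0.078 0.299 0.951
outer loop
vertex -1.202 3.651 1.722
vertex -1.745 4.087 1.54
vertex -2.72 2.457 1.973
endloop
endfacet
facet normal 0.641 0.600 -0.479
outer loop
vertex -1.745 4.087 1.54
vertex -1.56 3.543 1.107
vertex -2.104 3.979 0.925
endloop
endfacet
facet normal -0.761 0.548 0.348
outer loop
vertex -1.745 4.087 1.54
vertex -2.104 3.979 0.925
vertex -2.72 2.457 1.973
endloop
endfacet
facet normal 0.641 0.600 -0.479
outer loop
vertex -2.104 3.979 0.925
vertex -1.56 3.543 1.107
vertex -1.919 3.435 0.492
endloop
endfacet
facet normal -0.893 0.053 -0.448
outer loop
vertex -2.104 3.979 0.925
vertex -1.919 3.435 0.492
vertex -2.72 2.457 1.973
endloop
endfacet
facet normal 0.640 0.600 -0.479
outer loop
vertex -1.919 3.435 0.492
vertex -1.56 3.543 1.107
vertex -1.375 2.999 0.673
endloop
endfacet
facet normal -0.340 -0.690 -0.639
outer loop
vertex -1.919 3.435 0.492
vertex -1.375 2.999 0.673
vertex -2.72 2.457 1.973
endloop
endfacet
facet normal 0.640 0.600 -0.479
outer loop
vertex -1.375 2.999 0.673
vertex -1.56 3.543 1.107
vertex -1.016 3.107 1.288
endloop
endfacet
facet normal 0.344 -0.938 -0.036
outer loop
vertex -1.375 2.999 0.673
vertex -1.016 3.107 1.288
vertex -2.72 2.457 1.973
endloop
endfacet
facet normal 0.641 0.601 -0.478
outer loop
vertex -1.016 3.107 1.288
vertex -1.56 3.543 1.107
vertex -1.202 3.651 1.722
endloop
endfacet
facet normal 0.475 -0.444 0.760
outer loop
vertex -1.016 3.107 1.288
vertex -1.202 3.651 1.722
vertex -2.72 2.457 1.973
endloop
endfacet

endsolid


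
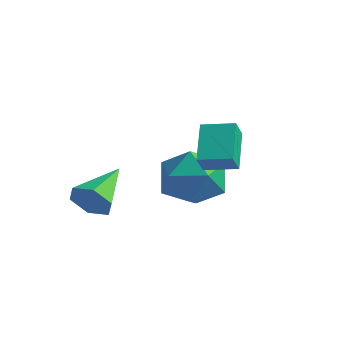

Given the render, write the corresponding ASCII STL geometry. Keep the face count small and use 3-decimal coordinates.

solid 
facet normal -0.955 0.230 0.190
outer loop
vertex -1.303 0.31 -3.253
vertex -1.286 -0.424 -2.279
vertex -0.98 0.751 -2.163
endloop
endfacet
facet normal -0.620 0.774 -0.130
outer loop
vertex -1.303 0.31 -3.253
vertex -0.98 0.751 -2.163
vertex -0.361 1.079 -3.162
endloop
endfacet
facet normal -0.369 0.541 -0.756
outer loop
vertex -1.303 0.31 -3.253
vertex -0.361 1.079 -3.162
vertex -0.286 0.107 -3.895
endloop
endfacet
facet normal -0.549 -0.146 -0.823
outer loop
vertex -1.303 0.31 -3.253
vertex -0.286 0.107 -3.895
vertex -0.858 -0.821 -3.349
endloop
endfacet
facet normal -0.910 -0.338 -0.239
outer loop
vertex -1.303 0.31 -3.253
vertex -0.858 -0.821 -3.349
vertex -1.286 -0.424 -2.279
endloop
endfacet
facet normal -0.062 0.959 0.276
outer loop
vertex -0.361 1.079 -3.162
vertex -0.98 0.751 -2.163
vertex 0.238 0.821 -2.131
endloop
endfacet
facet normal -0.604 0.079 0.793
outer loop
vertex -0.98 0.751 -2.163
vertex -1.286 -0.424 -2.279
vertex -0.334 -0.107 -1.585
endloop
endfacet
facet normal -0.532 -0.841 0.099
outer loop
vertex -1.286 -0.424 -2.279
vertex -0.858 -0.821 -3.349
vertex -0.259 -1.079 -2.318
endloop
endfacet
facet normal 0.053 -0.530 -0.846
outer loop
vertex -0.858 -0.821 -3.349
vertex -0.286 0.107 -3.895
vertex 0.36 -0.751 -3.317
endloop
endfacet
facet normal 0.343 0.582 -0.737
outer loop
vertex -0.286 0.107 -3.895
vertex -0.361 1.079 -3.162
vertex 0.666 0.424 -3.201
endloop
endfacet
facet normal 0.549 0.146 0.823
outer loop
vertex 0.683 -0.31 -2.227
vertex 0.238 0.821 -2.131
vertex -0.334 -0.107 -1.585
endloop
endfacet
facet normal 0.369 -0.541 0.756
outer loop
vertex 0.683 -0.31 -2.227
vertex -0.334 -0.107 -1.585
vertex -0.259 -1.079 -2.318
endloop
endfacet
facet normal 0.620 -0.774 0.130
outer loop
vertex 0.683 -0.31 -2.227
vertex -0.259 -1.079 -2.318
vertex 0.36 -0.751 -3.317
endloop
endfacet
facet normal 0.955 -0.230 -0.190
outer loop
vertex 0.683 -0.31 -2.227
vertex 0.36 -0.751 -3.317
vertex 0.666 0.424 -3.201
endloop
endfacet
facet normal 0.910 0.338 0.239
outer loop
vertex 0.683 -0.31 -2.227
vertex 0.666 0.424 -3.201
vertex 0.238 0.821 -2.131
endloop
endfacet
facet normal -0.053 0.530 0.846
outer loop
vertex -0.334 -0.107 -1.585
vertex 0.238 0.821 -2.131
vertex -0.98 0.751 -2.163
endloop
endfacet
facet normal -0.343 -0.582 0.737
outer loop
vertex -0.259 -1.079 -2.318
vertex -0.334 -0.107 -1.585
vertex -1.286 -0.424 -2.279
endloop
endfacet
facet normal 0.062 -0.959 -0.276
outer loop
vertex 0.36 -0.751 -3.317
vertex -0.259 -1.079 -2.318
vertex -0.858 -0.821 -3.349
endloop
endfacet
facet normal 0.604 -0.079 -0.793
outer loop
vertex 0.666 0.424 -3.201
vertex 0.36 -0.751 -3.317
vertex -0.286 0.107 -3.895
endloop
endfacet
facet normal 0.532 0.841 -0.099
outer loop
vertex 0.238 0.821 -2.131
vertex 0.666 0.424 -3.201
vertex -0.361 1.079 -3.162
endloop
endfacet
facet normal 0.284 -0.878 -0.385
outer loop
vertex -1.234 -3.242 -2.554
vertex -1.587 -3.062 -3.226
vertex -0.839 -2.869 -3.114
endloop
endfacet
facet normal 0.667 0.310 0.677
outer loop
vertex -1.234 -3.242 -2.554
vertex -0.839 -2.869 -3.114
vertex -2.113 -1.438 -2.514
endloop
endfacet
facet normal 0.284 -0.878 -0.385
outer loop
vertex -0.839 -2.869 -3.114
vertex -1.587 -3.062 -3.226
vertex -1.192 -2.689 -3.786
endloop
endfacet
facet normal 0.696 0.695 -0.180
outer loop
vertex -0.839 -2.869 -3.114
vertex -1.192 -2.689 -3.786
vertex -2.113 -1.438 -2.514
endloop
endfacet
facet normal 0.284 -0.878 -0.385
outer loop
vertex -1.192 -2.689 -3.786
vertex -1.587 -3.062 -3.226
vertex -1.94 -2.882 -3.898
endloop
endfacet
facet normal -0.069 0.686 -0.724
outer loop
vertex -1.192 -2.689 -3.786
vertex -1.94 -2.882 -3.898
vertex -2.113 -1.438 -2.514
endloop
endfacet
facet normal 0.285 -0.878 -0.385
outer loop
vertex -1.94 -2.882 -3.898
vertex -1.587 -3.062 -3.226
vertex -2.334 -3.256 -3.337
endloop
endfacet
facet normal -0.863 0.291 -0.412
outer loop
vertex -1.94 -2.882 -3.898
vertex -2.334 -3.256 -3.337
vertex -2.113 -1.438 -2.514
endloop
endfacet
facet normal 0.285 -0.878 -0.384
outer loop
vertex -2.334 -3.256 -3.337
vertex -1.587 -3.062 -3.226
vertex -1.981 -3.435 -2.666
endloop
endfacet
facet normal -0.891 -0.093 0.444
outer loop
vertex -2.334 -3.256 -3.337
vertex -1.981 -3.435 -2.666
vertex -2.113 -1.438 -2.514
endloop
endfacet
facet normal 0.285 -0.878 -0.385
outer loop
vertex -1.981 -3.435 -2.666
vertex -1.587 -3.062 -3.226
vertex -1.234 -3.242 -2.554
endloop
endfacet
facet normal -0.127 -0.084 0.988
outer loop
vertex -1.981 -3.435 -2.666
vertex -1.234 -3.242 -2.554
vertex -2.113 -1.438 -2.514
endloop
endfacet
facet normal -0.815 -0.562 -0.143
outer loop
vertex 1.055 -1.015 0.25
vertex 0.833 -0.532 -0.386
vertex 1.827 -1.896 -0.688
endloop
endfacet
facet normal 0.268 -0.582 0.768
outer loop
vertex 2.707 -1.288 -0.534
vertex 1.055 -1.015 0.25
vertex 1.827 -1.896 -0.688
endloop
endfacet
facet normal -0.815 -0.562 -0.143
outer loop
vertex 1.827 -1.896 -0.688
vertex 0.833 -0.532 -0.386
vertex 1.605 -1.412 -1.324
endloop
endfacet
facet normal 0.515 -0.586 -0.626
outer loop
vertex 1.605 -1.412 -1.324
vertex 2.707 -1.288 -0.534
vertex 1.827 -1.896 -0.688
endloop
endfacet
facet normal -0.515 0.587 0.625
outer loop
vertex 1.055 -1.015 0.25
vertex 1.713 0.076 -0.232
vertex 0.833 -0.532 -0.386
endloop
endfacet
facet normal 0.268 -0.583 0.767
outer loop
vertex 1.935 -0.408 0.404
vertex 1.055 -1.015 0.25
vertex 2.707 -1.288 -0.534
endloop
endfacet
facet normal -0.514 0.587 0.626
outer loop
vertex 1.935 -0.408 0.404
vertex 1.713 0.076 -0.232
vertex 1.055 -1.015 0.25
endloop
endfacet
facet normal -0.268 0.583 -0.767
outer loop
vertex 0.833 -0.532 -0.386
vertex 1.713 0.076 -0.232
vertex 1.605 -1.412 -1.324
endloop
endfacet
facet normal 0.514 -0.587 -0.625
outer loop
vertex 2.485 -0.805 -1.17
vertex 2.707 -1.288 -0.534
vertex 1.605 -1.412 -1.324
endloop
endfacet
facet normal -0.268 0.583 -0.767
outer loop
vertex 1.605 -1.412 -1.324
vertex 1.713 0.076 -0.232
vertex 2.485 -0.805 -1.17
endloop
endfacet
facet normal 0.814 0.562 0.143
outer loop
vertex 2.485 -0.805 -1.17
vertex 1.935 -0.408 0.404
vertex 2.707 -1.288 -0.534
endloop
endfacet
facet normal 0.815 0.562 0.143
outer loop
vertex 1.713 0.076 -0.232
vertex 1.935 -0.408 0.404
vertex 2.485 -0.805 -1.17
endloop
endfacet

endsolid


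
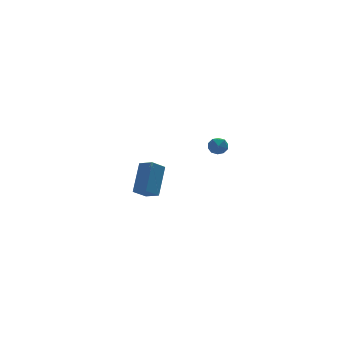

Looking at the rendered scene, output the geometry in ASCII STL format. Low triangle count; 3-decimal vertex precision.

solid 
facet normal -0.367 -0.572 -0.734
outer loop
vertex -3.407 3.076 -4.683
vertex -4.25 2.816 -4.059
vertex -3.908 3.852 -5.037
endloop
endfacet
facet normal 0.780 0.240 -0.577
outer loop
vertex -3.13 5.064 -3.481
vertex -3.407 3.076 -4.683
vertex -3.908 3.852 -5.037
endloop
endfacet
facet normal -0.368 -0.571 -0.734
outer loop
vertex -3.908 3.852 -5.037
vertex -4.25 2.816 -4.059
vertex -4.751 3.593 -4.413
endloop
endfacet
facet normal -0.506 0.785 -0.358
outer loop
vertex -4.751 3.593 -4.413
vertex -3.13 5.064 -3.481
vertex -3.908 3.852 -5.037
endloop
endfacet
facet normal 0.507 -0.784 0.358
outer loop
vertex -3.407 3.076 -4.683
vertex -3.472 4.028 -2.503
vertex -4.25 2.816 -4.059
endloop
endfacet
facet normal 0.780 0.240 -0.577
outer loop
vertex -2.629 4.287 -3.127
vertex -3.407 3.076 -4.683
vertex -3.13 5.064 -3.481
endloop
endfacet
facet normal 0.506 -0.785 0.358
outer loop
vertex -2.629 4.287 -3.127
vertex -3.472 4.028 -2.503
vertex -3.407 3.076 -4.683
endloop
endfacet
facet normal -0.780 -0.240 0.577
outer loop
vertex -4.25 2.816 -4.059
vertex -3.472 4.028 -2.503
vertex -4.751 3.593 -4.413
endloop
endfacet
facet normal -0.507 0.785 -0.357
outer loop
vertex -3.973 4.804 -2.857
vertex -3.13 5.064 -3.481
vertex -4.751 3.593 -4.413
endloop
endfacet
facet normal -0.780 -0.240 0.577
outer loop
vertex -4.751 3.593 -4.413
vertex -3.472 4.028 -2.503
vertex -3.973 4.804 -2.857
endloop
endfacet
facet normal 0.367 0.571 0.734
outer loop
vertex -3.973 4.804 -2.857
vertex -2.629 4.287 -3.127
vertex -3.13 5.064 -3.481
endloop
endfacet
facet normal 0.367 0.572 0.734
outer loop
vertex -3.472 4.028 -2.503
vertex -2.629 4.287 -3.127
vertex -3.973 4.804 -2.857
endloop
endfacet
facet normal -0.882 0.360 -0.305
outer loop
vertex -2.664 -3.256 1.399
vertex -2.948 -3.539 1.886
vertex -2.729 -2.951 1.947
endloop
endfacet
facet normal -0.350 0.800 -0.487
outer loop
vertex -2.664 -3.256 1.399
vertex -2.729 -2.951 1.947
vertex -2.188 -2.91 1.626
endloop
endfacet
facet normal 0.110 0.435 -0.894
outer loop
vertex -2.664 -3.256 1.399
vertex -2.188 -2.91 1.626
vertex -2.072 -3.473 1.366
endloop
endfacet
facet normal -0.138 -0.231 -0.963
outer loop
vertex -2.664 -3.256 1.399
vertex -2.072 -3.473 1.366
vertex -2.542 -3.862 1.527
endloop
endfacet
facet normal -0.751 -0.278 -0.599
outer loop
vertex -2.664 -3.256 1.399
vertex -2.542 -3.862 1.527
vertex -2.948 -3.539 1.886
endloop
endfacet
facet normal -0.011 0.994 0.108
outer loop
vertex -2.188 -2.91 1.626
vertex -2.729 -2.951 1.947
vertex -2.178 -2.978 2.253
endloop
endfacet
facet normal -0.871 0.283 0.403
outer loop
vertex -2.729 -2.951 1.947
vertex -2.948 -3.539 1.886
vertex -2.648 -3.367 2.414
endloop
endfacet
facet normal -0.659 -0.749 -0.071
outer loop
vertex -2.948 -3.539 1.886
vertex -2.542 -3.862 1.527
vertex -2.532 -3.93 2.154
endloop
endfacet
facet normal 0.333 -0.675 -0.659
outer loop
vertex -2.542 -3.862 1.527
vertex -2.072 -3.473 1.366
vertex -1.991 -3.889 1.833
endloop
endfacet
facet normal 0.733 0.404 -0.548
outer loop
vertex -2.072 -3.473 1.366
vertex -2.188 -2.91 1.626
vertex -1.772 -3.301 1.894
endloop
endfacet
facet normal 0.138 0.231 0.963
outer loop
vertex -2.056 -3.584 2.381
vertex -2.178 -2.978 2.253
vertex -2.648 -3.367 2.414
endloop
endfacet
facet normal -0.110 -0.435 0.894
outer loop
vertex -2.056 -3.584 2.381
vertex -2.648 -3.367 2.414
vertex -2.532 -3.93 2.154
endloop
endfacet
facet normal 0.350 -0.800 0.487
outer loop
vertex -2.056 -3.584 2.381
vertex -2.532 -3.93 2.154
vertex -1.991 -3.889 1.833
endloop
endfacet
facet normal 0.882 -0.360 0.305
outer loop
vertex -2.056 -3.584 2.381
vertex -1.991 -3.889 1.833
vertex -1.772 -3.301 1.894
endloop
endfacet
facet normal 0.751 0.278 0.599
outer loop
vertex -2.056 -3.584 2.381
vertex -1.772 -3.301 1.894
vertex -2.178 -2.978 2.253
endloop
endfacet
facet normal -0.333 0.675 0.659
outer loop
vertex -2.648 -3.367 2.414
vertex -2.178 -2.978 2.253
vertex -2.729 -2.951 1.947
endloop
endfacet
facet normal -0.733 -0.404 0.548
outer loop
vertex -2.532 -3.93 2.154
vertex -2.648 -3.367 2.414
vertex -2.948 -3.539 1.886
endloop
endfacet
facet normal 0.011 -0.994 -0.108
outer loop
vertex -1.991 -3.889 1.833
vertex -2.532 -3.93 2.154
vertex -2.542 -3.862 1.527
endloop
endfacet
facet normal 0.871 -0.283 -0.403
outer loop
vertex -1.772 -3.301 1.894
vertex -1.991 -3.889 1.833
vertex -2.072 -3.473 1.366
endloop
endfacet
facet normal 0.659 0.749 0.071
outer loop
vertex -2.178 -2.978 2.253
vertex -1.772 -3.301 1.894
vertex -2.188 -2.91 1.626
endloop
endfacet

endsolid


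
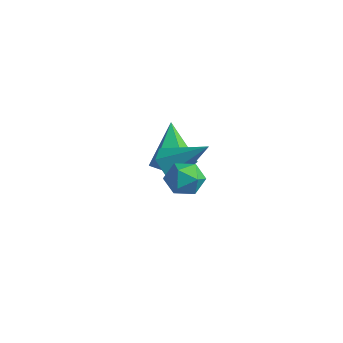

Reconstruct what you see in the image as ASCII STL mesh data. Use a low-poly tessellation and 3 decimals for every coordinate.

solid 
facet normal -0.643 -0.436 -0.630
outer loop
vertex 1.182 1.684 -0.378
vertex 0.739 1.618 0.12
vertex 0.737 2.17 -0.26
endloop
endfacet
facet normal 0.575 0.648 -0.499
outer loop
vertex 1.182 1.684 -0.378
vertex 0.737 2.17 -0.26
vertex 1.781 2.322 1.14
endloop
endfacet
facet normal -0.643 -0.436 -0.630
outer loop
vertex 0.737 2.17 -0.26
vertex 0.739 1.618 0.12
vertex 0.294 2.104 0.238
endloop
endfacet
facet normal -0.146 0.989 0.001
outer loop
vertex 0.737 2.17 -0.26
vertex 0.294 2.104 0.238
vertex 1.781 2.322 1.14
endloop
endfacet
facet normal -0.643 -0.436 -0.630
outer loop
vertex 0.294 2.104 0.238
vertex 0.739 1.618 0.12
vertex 0.296 1.552 0.618
endloop
endfacet
facet normal -0.504 0.489 0.712
outer loop
vertex 0.294 2.104 0.238
vertex 0.296 1.552 0.618
vertex 1.781 2.322 1.14
endloop
endfacet
facet normal -0.644 -0.434 -0.630
outer loop
vertex 0.296 1.552 0.618
vertex 0.739 1.618 0.12
vertex 0.741 1.065 0.499
endloop
endfacet
facet normal -0.141 -0.355 0.924
outer loop
vertex 0.296 1.552 0.618
vertex 0.741 1.065 0.499
vertex 1.781 2.322 1.14
endloop
endfacet
facet normal -0.644 -0.434 -0.630
outer loop
vertex 0.741 1.065 0.499
vertex 0.739 1.618 0.12
vertex 1.184 1.131 0.001
endloop
endfacet
facet normal 0.580 -0.696 0.424
outer loop
vertex 0.741 1.065 0.499
vertex 1.184 1.131 0.001
vertex 1.781 2.322 1.14
endloop
endfacet
facet normal -0.644 -0.434 -0.630
outer loop
vertex 1.184 1.131 0.001
vertex 0.739 1.618 0.12
vertex 1.182 1.684 -0.378
endloop
endfacet
facet normal 0.938 -0.194 -0.288
outer loop
vertex 1.184 1.131 0.001
vertex 1.182 1.684 -0.378
vertex 1.781 2.322 1.14
endloop
endfacet
facet normal -0.499 0.564 0.658
outer loop
vertex 2.715 0.95 1.129
vertex 2.589 0.404 1.502
vertex 3.145 0.766 1.613
endloop
endfacet
facet normal 0.019 0.940 0.341
outer loop
vertex 2.715 0.95 1.129
vertex 3.145 0.766 1.613
vertex 3.378 0.977 1.018
endloop
endfacet
facet normal -0.098 0.927 -0.362
outer loop
vertex 2.715 0.95 1.129
vertex 3.378 0.977 1.018
vertex 2.966 0.746 0.539
endloop
endfacet
facet normal -0.688 0.543 -0.481
outer loop
vertex 2.715 0.95 1.129
vertex 2.966 0.746 0.539
vertex 2.478 0.392 0.838
endloop
endfacet
facet normal -0.936 0.319 0.151
outer loop
vertex 2.715 0.95 1.129
vertex 2.478 0.392 0.838
vertex 2.589 0.404 1.502
endloop
endfacet
facet normal 0.639 0.611 0.467
outer loop
vertex 3.378 0.977 1.018
vertex 3.145 0.766 1.613
vertex 3.662 0.448 1.322
endloop
endfacet
facet normal -0.198 0.003 0.980
outer loop
vertex 3.145 0.766 1.613
vertex 2.589 0.404 1.502
vertex 3.174 0.094 1.621
endloop
endfacet
facet normal -0.905 -0.395 0.158
outer loop
vertex 2.589 0.404 1.502
vertex 2.478 0.392 0.838
vertex 2.762 -0.137 1.142
endloop
endfacet
facet normal -0.505 -0.032 -0.862
outer loop
vertex 2.478 0.392 0.838
vertex 2.966 0.746 0.539
vertex 2.995 0.074 0.547
endloop
endfacet
facet normal 0.449 0.590 -0.671
outer loop
vertex 2.966 0.746 0.539
vertex 3.378 0.977 1.018
vertex 3.551 0.436 0.658
endloop
endfacet
facet normal 0.688 -0.543 0.481
outer loop
vertex 3.425 -0.11 1.031
vertex 3.662 0.448 1.322
vertex 3.174 0.094 1.621
endloop
endfacet
facet normal 0.098 -0.927 0.362
outer loop
vertex 3.425 -0.11 1.031
vertex 3.174 0.094 1.621
vertex 2.762 -0.137 1.142
endloop
endfacet
facet normal -0.019 -0.940 -0.341
outer loop
vertex 3.425 -0.11 1.031
vertex 2.762 -0.137 1.142
vertex 2.995 0.074 0.547
endloop
endfacet
facet normal 0.499 -0.564 -0.658
outer loop
vertex 3.425 -0.11 1.031
vertex 2.995 0.074 0.547
vertex 3.551 0.436 0.658
endloop
endfacet
facet normal 0.936 -0.319 -0.151
outer loop
vertex 3.425 -0.11 1.031
vertex 3.551 0.436 0.658
vertex 3.662 0.448 1.322
endloop
endfacet
facet normal 0.505 0.032 0.862
outer loop
vertex 3.174 0.094 1.621
vertex 3.662 0.448 1.322
vertex 3.145 0.766 1.613
endloop
endfacet
facet normal -0.449 -0.590 0.671
outer loop
vertex 2.762 -0.137 1.142
vertex 3.174 0.094 1.621
vertex 2.589 0.404 1.502
endloop
endfacet
facet normal -0.639 -0.611 -0.467
outer loop
vertex 2.995 0.074 0.547
vertex 2.762 -0.137 1.142
vertex 2.478 0.392 0.838
endloop
endfacet
facet normal 0.198 -0.003 -0.980
outer loop
vertex 3.551 0.436 0.658
vertex 2.995 0.074 0.547
vertex 2.966 0.746 0.539
endloop
endfacet
facet normal 0.905 0.395 -0.158
outer loop
vertex 3.662 0.448 1.322
vertex 3.551 0.436 0.658
vertex 3.378 0.977 1.018
endloop
endfacet
facet normal 0.673 -0.457 -0.581
outer loop
vertex 0.243 2.467 -0.092
vertex -0.254 2.498 -0.692
vertex 0.248 3.083 -0.571
endloop
endfacet
facet normal 0.455 0.544 0.705
outer loop
vertex 0.243 2.467 -0.092
vertex 0.248 3.083 -0.571
vertex -1.466 3.322 0.352
endloop
endfacet
facet normal 0.673 -0.458 -0.580
outer loop
vertex 0.248 3.083 -0.571
vertex -0.254 2.498 -0.692
vertex -0.249 3.114 -1.172
endloop
endfacet
facet normal 0.115 0.992 -0.044
outer loop
vertex 0.248 3.083 -0.571
vertex -0.249 3.114 -1.172
vertex -1.466 3.322 0.352
endloop
endfacet
facet normal 0.674 -0.457 -0.580
outer loop
vertex -0.249 3.114 -1.172
vertex -0.254 2.498 -0.692
vertex -0.75 2.529 -1.293
endloop
endfacet
facet normal -0.578 0.608 -0.545
outer loop
vertex -0.249 3.114 -1.172
vertex -0.75 2.529 -1.293
vertex -1.466 3.322 0.352
endloop
endfacet
facet normal 0.674 -0.458 -0.580
outer loop
vertex -0.75 2.529 -1.293
vertex -0.254 2.498 -0.692
vertex -0.756 1.914 -0.814
endloop
endfacet
facet normal -0.929 -0.222 -0.297
outer loop
vertex -0.75 2.529 -1.293
vertex -0.756 1.914 -0.814
vertex -1.466 3.322 0.352
endloop
endfacet
facet normal 0.673 -0.458 -0.581
outer loop
vertex -0.756 1.914 -0.814
vertex -0.254 2.498 -0.692
vertex -0.259 1.883 -0.213
endloop
endfacet
facet normal -0.588 -0.671 0.452
outer loop
vertex -0.756 1.914 -0.814
vertex -0.259 1.883 -0.213
vertex -1.466 3.322 0.352
endloop
endfacet
facet normal 0.673 -0.458 -0.581
outer loop
vertex -0.259 1.883 -0.213
vertex -0.254 2.498 -0.692
vertex 0.243 2.467 -0.092
endloop
endfacet
facet normal 0.104 -0.287 0.952
outer loop
vertex -0.259 1.883 -0.213
vertex 0.243 2.467 -0.092
vertex -1.466 3.322 0.352
endloop
endfacet

endsolid
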